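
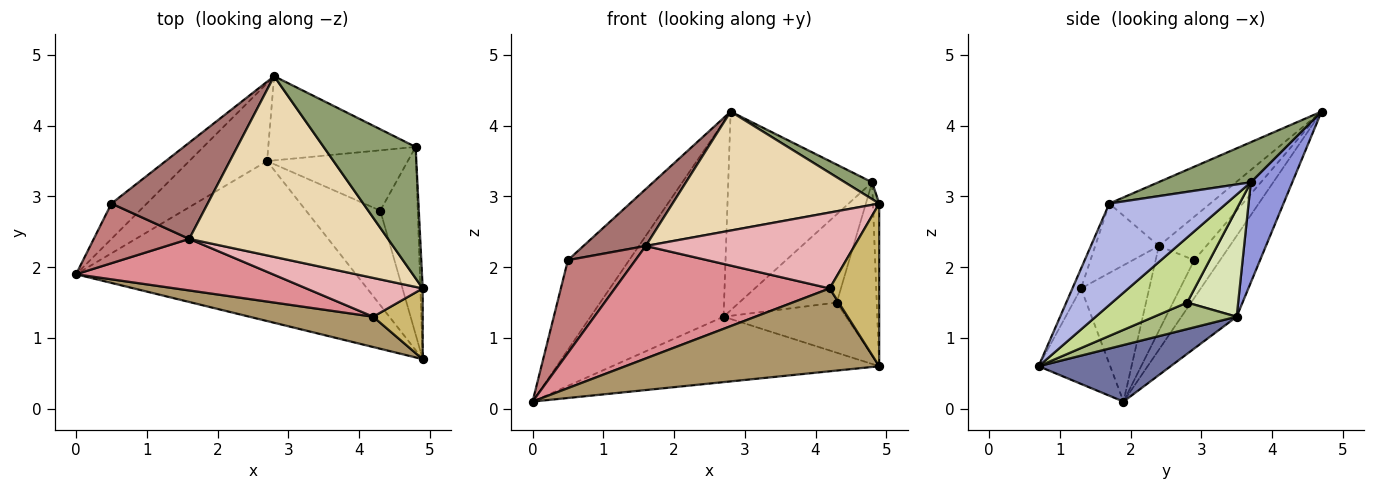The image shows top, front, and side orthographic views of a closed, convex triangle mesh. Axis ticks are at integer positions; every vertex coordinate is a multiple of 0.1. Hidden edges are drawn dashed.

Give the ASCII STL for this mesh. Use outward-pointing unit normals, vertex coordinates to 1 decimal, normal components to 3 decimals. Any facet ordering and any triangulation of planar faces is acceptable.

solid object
 facet normal 0.184 0.372 -0.910
  outer loop
   vertex 2.7 3.5 1.3
   vertex 4.9 0.7 0.6
   vertex 0.0 1.9 0.1
  endloop
 endfacet
 facet normal -0.360 0.867 -0.346
  outer loop
   vertex 2.7 3.5 1.3
   vertex 0.0 1.9 0.1
   vertex 2.8 4.7 4.2
  endloop
 endfacet
 facet normal 0.256 0.890 -0.377
  outer loop
   vertex 4.8 3.7 3.2
   vertex 2.7 3.5 1.3
   vertex 2.8 4.7 4.2
  endloop
 endfacet
 facet normal 0.998 0.053 -0.023
  outer loop
   vertex 4.9 1.7 2.9
   vertex 4.9 0.7 0.6
   vertex 4.8 3.7 3.2
  endloop
 endfacet
 facet normal 0.397 -0.117 0.910
  outer loop
   vertex 4.9 1.7 2.9
   vertex 4.8 3.7 3.2
   vertex 2.8 4.7 4.2
  endloop
 endfacet
 facet normal 0.301 0.447 -0.842
  outer loop
   vertex 4.3 2.8 1.5
   vertex 4.9 0.7 0.6
   vertex 2.7 3.5 1.3
  endloop
 endfacet
 facet normal 0.787 0.419 -0.453
  outer loop
   vertex 4.3 2.8 1.5
   vertex 4.8 3.7 3.2
   vertex 4.9 0.7 0.6
  endloop
 endfacet
 facet normal 0.396 0.758 -0.518
  outer loop
   vertex 4.3 2.8 1.5
   vertex 2.7 3.5 1.3
   vertex 4.8 3.7 3.2
  endloop
 endfacet
 facet normal -0.256 -0.908 0.332
  outer loop
   vertex 4.2 1.3 1.7
   vertex 0.0 1.9 0.1
   vertex 4.9 0.7 0.6
  endloop
 endfacet
 facet normal -0.157 -0.906 0.394
  outer loop
   vertex 4.2 1.3 1.7
   vertex 4.9 0.7 0.6
   vertex 4.9 1.7 2.9
  endloop
 endfacet
 facet normal -0.366 0.866 -0.341
  outer loop
   vertex 0.5 2.9 2.1
   vertex 2.8 4.7 4.2
   vertex 0.0 1.9 0.1
  endloop
 endfacet
 facet normal -0.259 -0.531 0.807
  outer loop
   vertex 1.6 2.4 2.3
   vertex 4.9 1.7 2.9
   vertex 2.8 4.7 4.2
  endloop
 endfacet
 facet normal -0.362 -0.474 0.803
  outer loop
   vertex 1.6 2.4 2.3
   vertex 2.8 4.7 4.2
   vertex 0.5 2.9 2.1
  endloop
 endfacet
 facet normal -0.433 -0.758 0.487
  outer loop
   vertex 1.6 2.4 2.3
   vertex 0.5 2.9 2.1
   vertex 0.0 1.9 0.1
  endloop
 endfacet
 facet normal -0.277 -0.874 0.400
  outer loop
   vertex 1.6 2.4 2.3
   vertex 0.0 1.9 0.1
   vertex 4.2 1.3 1.7
  endloop
 endfacet
 facet normal -0.262 -0.859 0.439
  outer loop
   vertex 1.6 2.4 2.3
   vertex 4.2 1.3 1.7
   vertex 4.9 1.7 2.9
  endloop
 endfacet
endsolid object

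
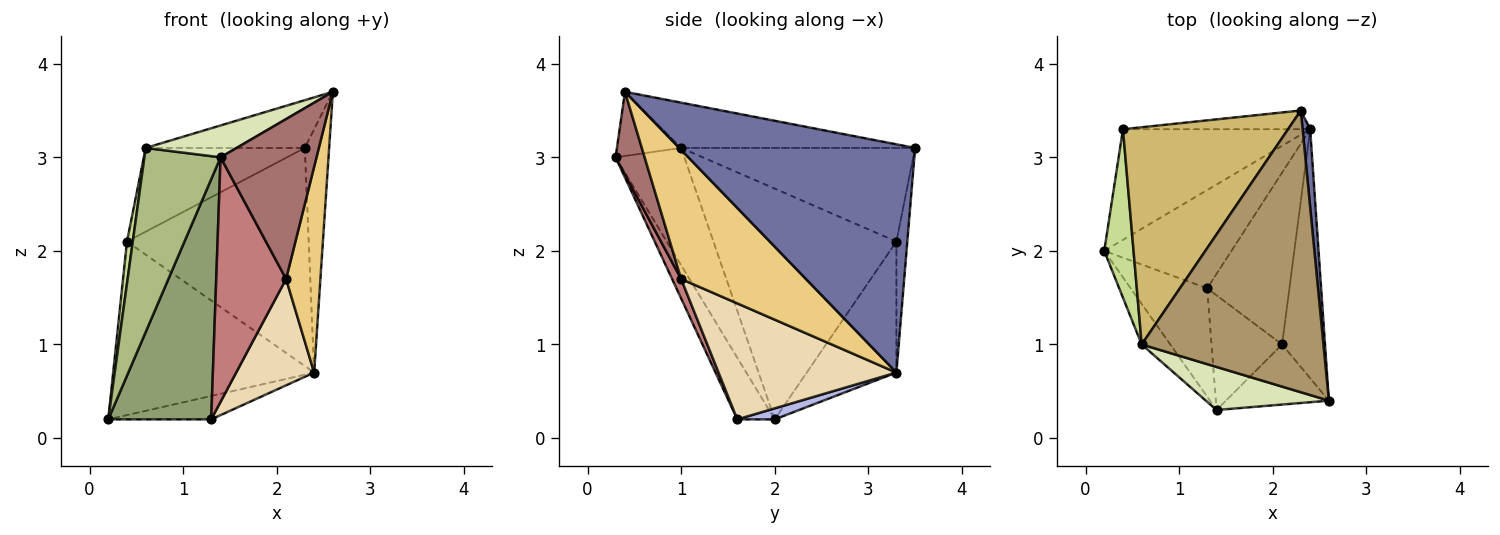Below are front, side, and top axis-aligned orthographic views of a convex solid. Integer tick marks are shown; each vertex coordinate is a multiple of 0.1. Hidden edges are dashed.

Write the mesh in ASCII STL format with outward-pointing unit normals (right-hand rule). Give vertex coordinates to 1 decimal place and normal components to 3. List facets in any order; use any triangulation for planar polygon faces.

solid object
 facet normal 0.994 0.103 0.033
  outer loop
   vertex 2.4 3.3 0.7
   vertex 2.3 3.5 3.1
   vertex 2.6 0.4 3.7
  endloop
 endfacet
 facet normal -0.352 0.789 -0.503
  outer loop
   vertex 0.4 3.3 2.1
   vertex 2.4 3.3 0.7
   vertex 0.2 2.0 0.2
  endloop
 endfacet
 facet normal -0.060 0.995 -0.085
  outer loop
   vertex 0.4 3.3 2.1
   vertex 2.3 3.5 3.1
   vertex 2.4 3.3 0.7
  endloop
 endfacet
 facet normal 0.084 0.231 -0.969
  outer loop
   vertex 1.3 1.6 0.2
   vertex 0.2 2.0 0.2
   vertex 2.4 3.3 0.7
  endloop
 endfacet
 facet normal -0.315 -0.865 -0.390
  outer loop
   vertex 1.3 1.6 0.2
   vertex 1.4 0.3 3.0
   vertex 0.2 2.0 0.2
  endloop
 endfacet
 facet normal -0.661 -0.733 -0.161
  outer loop
   vertex 0.6 1.0 3.1
   vertex 0.2 2.0 0.2
   vertex 1.4 0.3 3.0
  endloop
 endfacet
 facet normal -0.992 -0.031 0.126
  outer loop
   vertex 0.6 1.0 3.1
   vertex 0.4 3.3 2.1
   vertex 0.2 2.0 0.2
  endloop
 endfacet
 facet normal -0.387 -0.548 0.742
  outer loop
   vertex 0.6 1.0 3.1
   vertex 1.4 0.3 3.0
   vertex 2.6 0.4 3.7
  endloop
 endfacet
 facet normal -0.239 0.162 0.957
  outer loop
   vertex 0.6 1.0 3.1
   vertex 2.6 0.4 3.7
   vertex 2.3 3.5 3.1
  endloop
 endfacet
 facet normal -0.468 0.318 0.825
  outer loop
   vertex 0.6 1.0 3.1
   vertex 2.3 3.5 3.1
   vertex 0.4 3.3 2.1
  endloop
 endfacet
 facet normal 0.918 -0.252 -0.305
  outer loop
   vertex 2.1 1.0 1.7
   vertex 2.4 3.3 0.7
   vertex 2.6 0.4 3.7
  endloop
 endfacet
 facet normal 0.768 -0.337 -0.544
  outer loop
   vertex 2.1 1.0 1.7
   vertex 1.3 1.6 0.2
   vertex 2.4 3.3 0.7
  endloop
 endfacet
 facet normal 0.272 -0.901 -0.338
  outer loop
   vertex 2.1 1.0 1.7
   vertex 2.6 0.4 3.7
   vertex 1.4 0.3 3.0
  endloop
 endfacet
 facet normal 0.116 -0.899 -0.422
  outer loop
   vertex 2.1 1.0 1.7
   vertex 1.4 0.3 3.0
   vertex 1.3 1.6 0.2
  endloop
 endfacet
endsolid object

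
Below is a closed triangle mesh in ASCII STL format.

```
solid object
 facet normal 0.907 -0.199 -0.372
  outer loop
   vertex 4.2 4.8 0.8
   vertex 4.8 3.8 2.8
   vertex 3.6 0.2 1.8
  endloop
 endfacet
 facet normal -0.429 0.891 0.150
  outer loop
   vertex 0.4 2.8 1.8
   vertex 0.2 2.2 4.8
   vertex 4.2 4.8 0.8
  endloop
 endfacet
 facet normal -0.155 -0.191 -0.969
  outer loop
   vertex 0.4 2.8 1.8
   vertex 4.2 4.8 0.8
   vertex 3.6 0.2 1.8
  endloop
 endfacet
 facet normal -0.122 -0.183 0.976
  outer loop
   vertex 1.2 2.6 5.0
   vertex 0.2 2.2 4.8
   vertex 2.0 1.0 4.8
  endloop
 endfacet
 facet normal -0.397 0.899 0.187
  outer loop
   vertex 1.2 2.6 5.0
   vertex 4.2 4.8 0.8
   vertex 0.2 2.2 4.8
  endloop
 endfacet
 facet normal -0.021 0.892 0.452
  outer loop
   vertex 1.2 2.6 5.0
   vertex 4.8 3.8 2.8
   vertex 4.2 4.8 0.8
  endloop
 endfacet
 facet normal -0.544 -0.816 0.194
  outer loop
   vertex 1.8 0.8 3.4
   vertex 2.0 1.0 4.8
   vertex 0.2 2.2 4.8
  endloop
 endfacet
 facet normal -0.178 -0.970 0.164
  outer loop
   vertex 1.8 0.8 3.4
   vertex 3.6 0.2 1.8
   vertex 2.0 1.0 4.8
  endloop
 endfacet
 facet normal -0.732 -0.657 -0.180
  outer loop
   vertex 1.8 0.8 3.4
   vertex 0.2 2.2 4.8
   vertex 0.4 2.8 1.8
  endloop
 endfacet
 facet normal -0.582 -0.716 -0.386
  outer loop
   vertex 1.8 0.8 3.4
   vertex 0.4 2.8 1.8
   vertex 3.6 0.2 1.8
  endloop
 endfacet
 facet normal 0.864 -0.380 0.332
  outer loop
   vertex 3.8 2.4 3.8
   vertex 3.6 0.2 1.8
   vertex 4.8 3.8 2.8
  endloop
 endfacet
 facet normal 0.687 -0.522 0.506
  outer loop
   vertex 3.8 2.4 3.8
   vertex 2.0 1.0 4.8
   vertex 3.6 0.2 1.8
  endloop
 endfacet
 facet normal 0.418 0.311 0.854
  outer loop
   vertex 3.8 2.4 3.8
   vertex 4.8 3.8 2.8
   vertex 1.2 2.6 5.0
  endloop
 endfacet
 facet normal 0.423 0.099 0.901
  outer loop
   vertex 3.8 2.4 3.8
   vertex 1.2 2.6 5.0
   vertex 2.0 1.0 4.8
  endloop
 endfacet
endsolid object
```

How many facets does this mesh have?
14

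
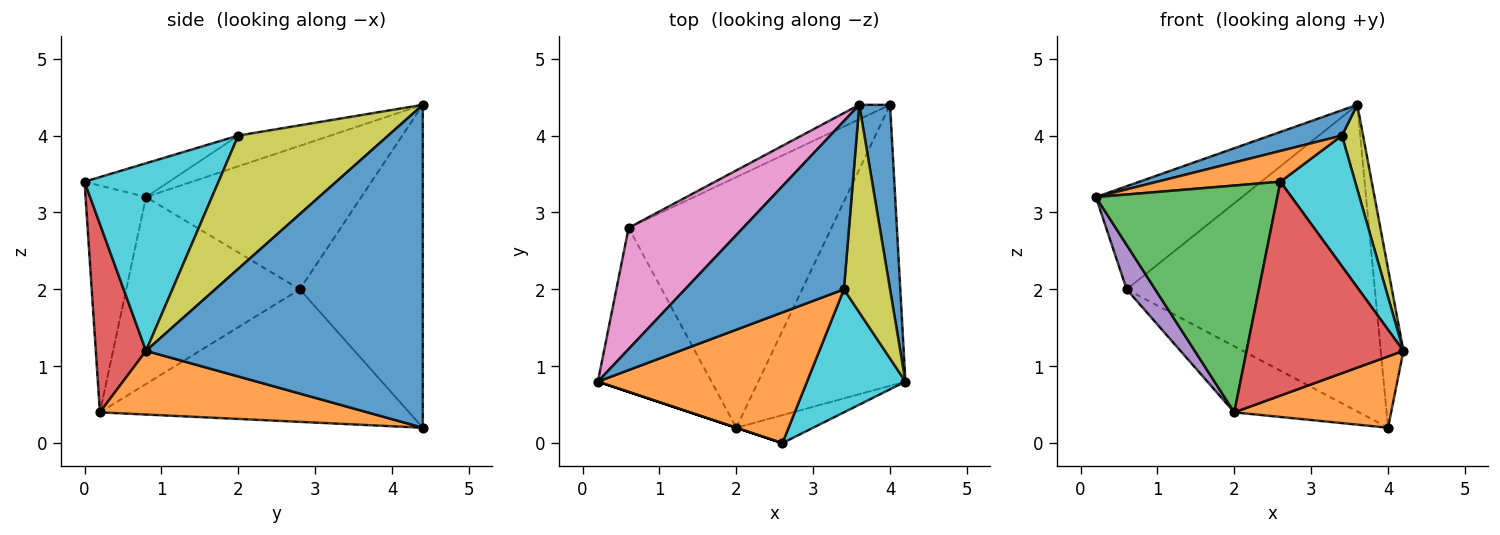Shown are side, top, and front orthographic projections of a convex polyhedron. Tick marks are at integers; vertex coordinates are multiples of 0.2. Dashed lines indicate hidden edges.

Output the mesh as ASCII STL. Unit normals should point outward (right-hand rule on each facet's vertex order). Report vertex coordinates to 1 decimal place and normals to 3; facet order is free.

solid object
 facet normal 0.992 0.081 0.094
  outer loop
   vertex 3.6 4.4 4.4
   vertex 4.2 0.8 1.2
   vertex 4.0 4.4 0.2
  endloop
 endfacet
 facet normal 0.387 -0.227 -0.894
  outer loop
   vertex 2.0 0.2 0.4
   vertex 4.0 4.4 0.2
   vertex 4.2 0.8 1.2
  endloop
 endfacet
 facet normal -0.316 -0.949 0.000
  outer loop
   vertex 2.6 0.0 3.4
   vertex 0.2 0.8 3.2
   vertex 2.0 0.2 0.4
  endloop
 endfacet
 facet normal 0.303 -0.945 -0.124
  outer loop
   vertex 2.6 0.0 3.4
   vertex 2.0 0.2 0.4
   vertex 4.2 0.8 1.2
  endloop
 endfacet
 facet normal -0.846 -0.139 -0.514
  outer loop
   vertex 0.6 2.8 2.0
   vertex 2.0 0.2 0.4
   vertex 0.2 0.8 3.2
  endloop
 endfacet
 facet normal -0.534 0.215 -0.817
  outer loop
   vertex 0.6 2.8 2.0
   vertex 4.0 4.4 0.2
   vertex 2.0 0.2 0.4
  endloop
 endfacet
 facet normal -0.691 0.469 0.551
  outer loop
   vertex 0.6 2.8 2.0
   vertex 0.2 0.8 3.2
   vertex 3.6 4.4 4.4
  endloop
 endfacet
 facet normal -0.444 0.895 -0.042
  outer loop
   vertex 0.6 2.8 2.0
   vertex 3.6 4.4 4.4
   vertex 4.0 4.4 0.2
  endloop
 endfacet
 facet normal 0.937 -0.132 0.324
  outer loop
   vertex 3.4 2.0 4.0
   vertex 4.2 0.8 1.2
   vertex 3.6 4.4 4.4
  endloop
 endfacet
 facet normal 0.794 -0.443 0.417
  outer loop
   vertex 3.4 2.0 4.0
   vertex 2.6 0.0 3.4
   vertex 4.2 0.8 1.2
  endloop
 endfacet
 facet normal -0.188 -0.146 0.971
  outer loop
   vertex 3.4 2.0 4.0
   vertex 3.6 4.4 4.4
   vertex 0.2 0.8 3.2
  endloop
 endfacet
 facet normal -0.156 -0.226 0.962
  outer loop
   vertex 3.4 2.0 4.0
   vertex 0.2 0.8 3.2
   vertex 2.6 0.0 3.4
  endloop
 endfacet
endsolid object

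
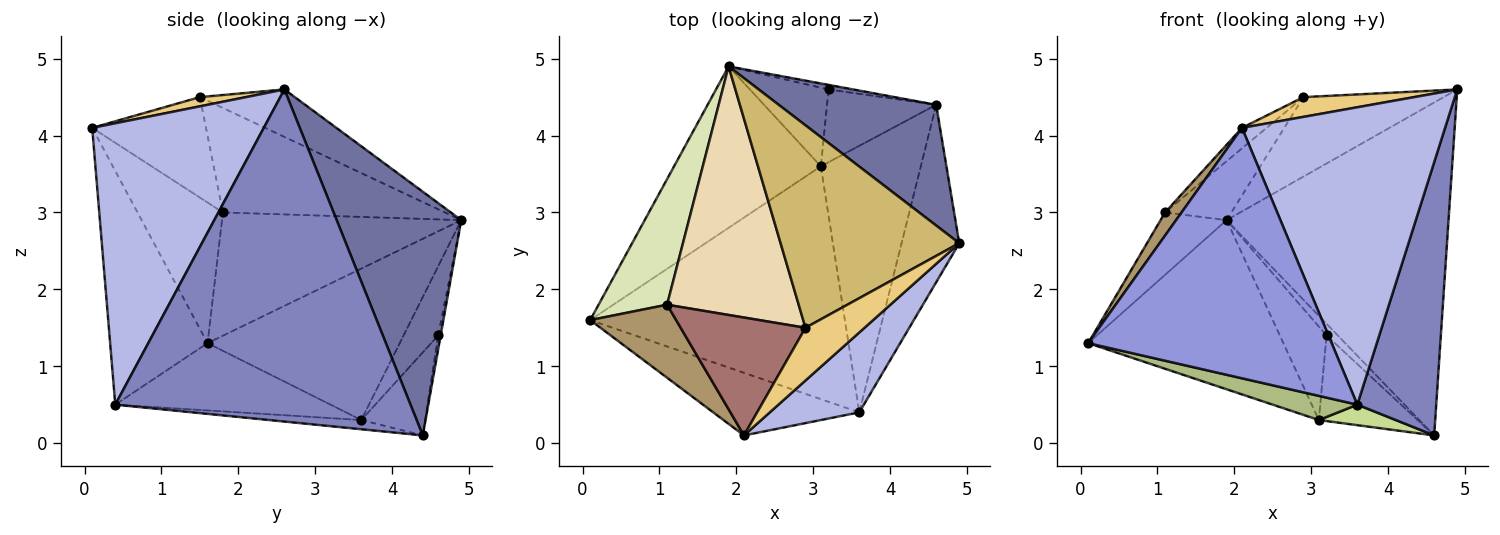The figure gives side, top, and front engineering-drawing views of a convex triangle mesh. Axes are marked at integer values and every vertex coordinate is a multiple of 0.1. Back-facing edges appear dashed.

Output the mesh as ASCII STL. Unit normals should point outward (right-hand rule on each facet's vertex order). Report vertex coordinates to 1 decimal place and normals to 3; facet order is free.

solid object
 facet normal 0.467 0.831 0.301
  outer loop
   vertex 4.6 4.4 0.1
   vertex 1.9 4.9 2.9
   vertex 4.9 2.6 4.6
  endloop
 endfacet
 facet normal 0.953 -0.255 -0.165
  outer loop
   vertex 3.6 0.4 0.5
   vertex 4.6 4.4 0.1
   vertex 4.9 2.6 4.6
  endloop
 endfacet
 facet normal -0.362 -0.904 -0.226
  outer loop
   vertex 2.1 0.1 4.1
   vertex 0.1 1.6 1.3
   vertex 3.6 0.4 0.5
  endloop
 endfacet
 facet normal 0.632 -0.748 0.201
  outer loop
   vertex 2.1 0.1 4.1
   vertex 3.6 0.4 0.5
   vertex 4.9 2.6 4.6
  endloop
 endfacet
 facet normal -0.580 0.589 -0.562
  outer loop
   vertex 3.1 3.6 0.3
   vertex 0.1 1.6 1.3
   vertex 1.9 4.9 2.9
  endloop
 endfacet
 facet normal -0.254 -0.100 -0.962
  outer loop
   vertex 3.1 3.6 0.3
   vertex 3.6 0.4 0.5
   vertex 0.1 1.6 1.3
  endloop
 endfacet
 facet normal -0.092 -0.076 -0.993
  outer loop
   vertex 3.1 3.6 0.3
   vertex 4.6 4.4 0.1
   vertex 3.6 0.4 0.5
  endloop
 endfacet
 facet normal -0.850 0.235 0.472
  outer loop
   vertex 1.1 1.8 3.0
   vertex 1.9 4.9 2.9
   vertex 0.1 1.6 1.3
  endloop
 endfacet
 facet normal -0.842 -0.162 0.514
  outer loop
   vertex 1.1 1.8 3.0
   vertex 0.1 1.6 1.3
   vertex 2.1 0.1 4.1
  endloop
 endfacet
 facet normal -0.240 0.355 0.904
  outer loop
   vertex 2.9 1.5 4.5
   vertex 4.9 2.6 4.6
   vertex 1.9 4.9 2.9
  endloop
 endfacet
 facet normal 0.145 -0.347 0.926
  outer loop
   vertex 2.9 1.5 4.5
   vertex 2.1 0.1 4.1
   vertex 4.9 2.6 4.6
  endloop
 endfacet
 facet normal -0.611 0.183 0.770
  outer loop
   vertex 2.9 1.5 4.5
   vertex 1.9 4.9 2.9
   vertex 1.1 1.8 3.0
  endloop
 endfacet
 facet normal -0.621 0.134 0.772
  outer loop
   vertex 2.9 1.5 4.5
   vertex 1.1 1.8 3.0
   vertex 2.1 0.1 4.1
  endloop
 endfacet
 facet normal -0.200 0.913 -0.356
  outer loop
   vertex 3.2 4.6 1.4
   vertex 1.9 4.9 2.9
   vertex 4.6 4.4 0.1
  endloop
 endfacet
 facet normal -0.493 0.666 -0.560
  outer loop
   vertex 3.2 4.6 1.4
   vertex 3.1 3.6 0.3
   vertex 1.9 4.9 2.9
  endloop
 endfacet
 facet normal -0.442 0.683 -0.581
  outer loop
   vertex 3.2 4.6 1.4
   vertex 4.6 4.4 0.1
   vertex 3.1 3.6 0.3
  endloop
 endfacet
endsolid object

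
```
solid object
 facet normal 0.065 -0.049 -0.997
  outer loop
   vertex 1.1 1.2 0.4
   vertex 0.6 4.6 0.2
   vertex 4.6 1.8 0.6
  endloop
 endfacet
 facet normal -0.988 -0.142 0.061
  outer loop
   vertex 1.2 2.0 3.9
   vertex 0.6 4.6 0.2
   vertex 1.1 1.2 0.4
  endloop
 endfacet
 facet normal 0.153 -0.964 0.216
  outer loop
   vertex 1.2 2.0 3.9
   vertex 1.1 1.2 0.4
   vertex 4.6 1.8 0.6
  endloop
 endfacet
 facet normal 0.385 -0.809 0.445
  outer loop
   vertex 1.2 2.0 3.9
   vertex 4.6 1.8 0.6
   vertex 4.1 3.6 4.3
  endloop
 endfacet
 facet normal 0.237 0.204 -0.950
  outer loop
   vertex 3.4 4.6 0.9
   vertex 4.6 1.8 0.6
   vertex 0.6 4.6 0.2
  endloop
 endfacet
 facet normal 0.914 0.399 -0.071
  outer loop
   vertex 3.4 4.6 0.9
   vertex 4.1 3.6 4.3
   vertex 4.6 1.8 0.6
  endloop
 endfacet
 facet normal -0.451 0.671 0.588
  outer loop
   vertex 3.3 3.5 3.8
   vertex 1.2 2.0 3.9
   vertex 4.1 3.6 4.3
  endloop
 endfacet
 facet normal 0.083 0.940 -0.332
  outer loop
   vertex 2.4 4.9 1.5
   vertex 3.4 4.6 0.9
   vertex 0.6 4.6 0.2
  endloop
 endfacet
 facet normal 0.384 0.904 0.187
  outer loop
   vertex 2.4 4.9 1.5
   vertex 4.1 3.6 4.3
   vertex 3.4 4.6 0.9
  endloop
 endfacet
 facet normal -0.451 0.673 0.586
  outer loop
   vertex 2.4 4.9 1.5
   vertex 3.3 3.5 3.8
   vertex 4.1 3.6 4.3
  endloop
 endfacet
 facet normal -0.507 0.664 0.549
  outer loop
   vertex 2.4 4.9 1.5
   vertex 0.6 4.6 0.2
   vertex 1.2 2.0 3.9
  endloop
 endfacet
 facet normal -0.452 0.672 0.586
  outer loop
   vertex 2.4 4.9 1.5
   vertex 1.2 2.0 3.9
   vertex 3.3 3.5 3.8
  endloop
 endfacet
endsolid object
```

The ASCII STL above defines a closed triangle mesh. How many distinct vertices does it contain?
8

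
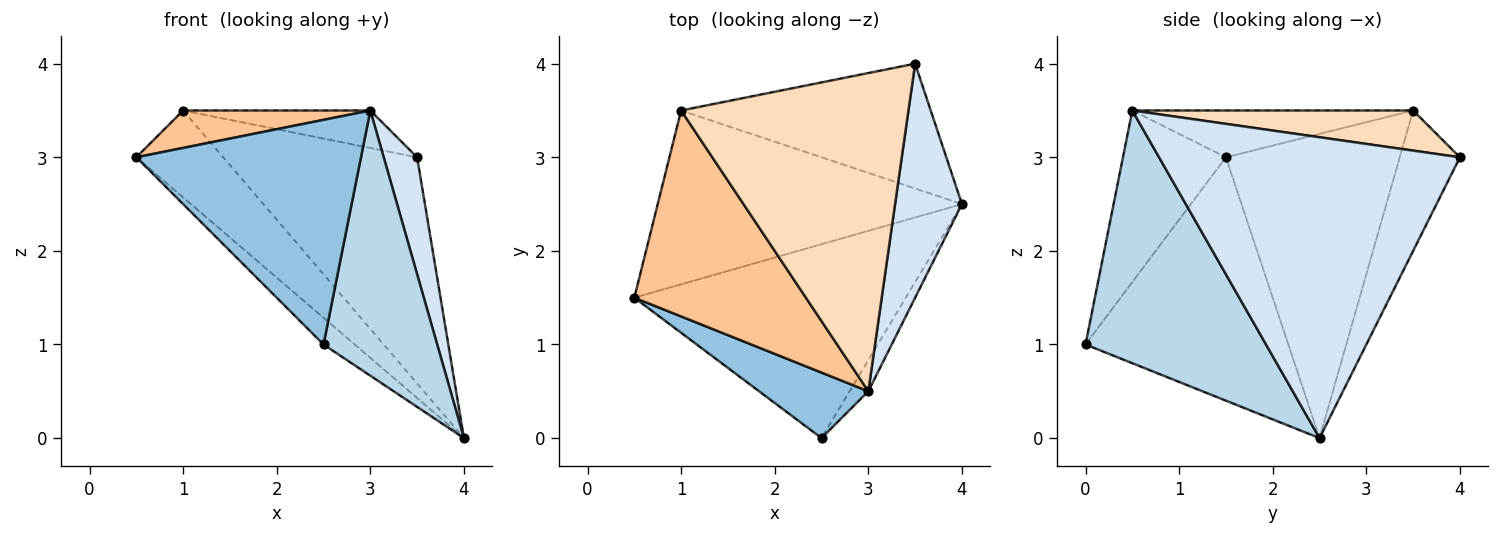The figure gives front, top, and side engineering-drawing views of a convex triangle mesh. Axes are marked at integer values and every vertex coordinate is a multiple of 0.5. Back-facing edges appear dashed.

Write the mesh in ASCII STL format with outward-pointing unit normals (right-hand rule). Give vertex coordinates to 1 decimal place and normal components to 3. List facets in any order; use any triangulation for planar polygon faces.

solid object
 facet normal -0.664 0.102 -0.741
  outer loop
   vertex 2.5 0.0 1.0
   vertex 0.5 1.5 3.0
   vertex 4.0 2.5 0.0
  endloop
 endfacet
 facet normal -0.403 -0.879 0.256
  outer loop
   vertex 3.0 0.5 3.5
   vertex 0.5 1.5 3.0
   vertex 2.5 0.0 1.0
  endloop
 endfacet
 facet normal 0.845 -0.532 -0.063
  outer loop
   vertex 3.0 0.5 3.5
   vertex 2.5 0.0 1.0
   vertex 4.0 2.5 0.0
  endloop
 endfacet
 facet normal 0.970 -0.108 0.216
  outer loop
   vertex 3.0 0.5 3.5
   vertex 4.0 2.5 0.0
   vertex 3.5 4.0 3.0
  endloop
 endfacet
 facet normal -0.667 0.333 -0.667
  outer loop
   vertex 1.0 3.5 3.5
   vertex 4.0 2.5 0.0
   vertex 0.5 1.5 3.0
  endloop
 endfacet
 facet normal -0.262 0.845 -0.466
  outer loop
   vertex 1.0 3.5 3.5
   vertex 3.5 4.0 3.0
   vertex 4.0 2.5 0.0
  endloop
 endfacet
 facet normal -0.259 -0.173 0.950
  outer loop
   vertex 1.0 3.5 3.5
   vertex 0.5 1.5 3.0
   vertex 3.0 0.5 3.5
  endloop
 endfacet
 facet normal 0.173 0.115 0.978
  outer loop
   vertex 1.0 3.5 3.5
   vertex 3.0 0.5 3.5
   vertex 3.5 4.0 3.0
  endloop
 endfacet
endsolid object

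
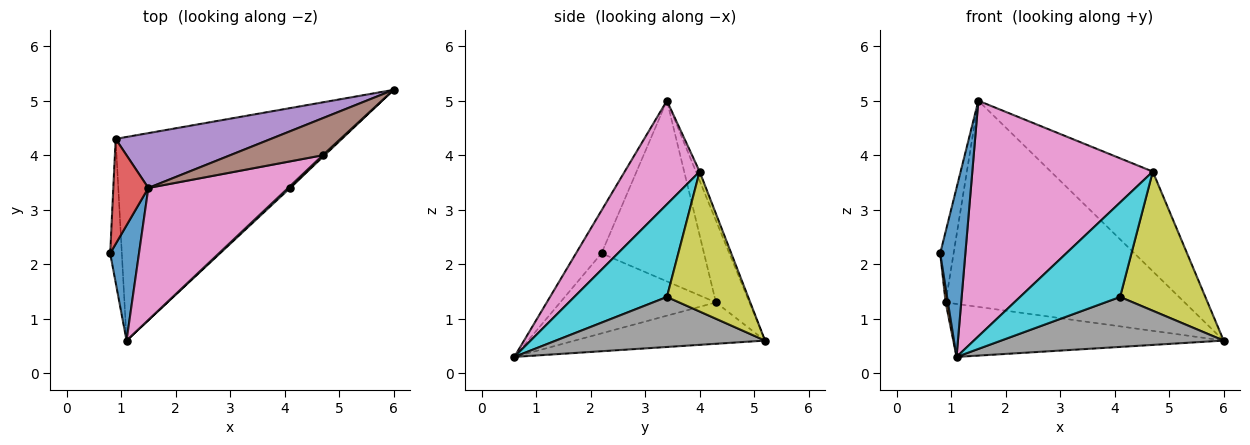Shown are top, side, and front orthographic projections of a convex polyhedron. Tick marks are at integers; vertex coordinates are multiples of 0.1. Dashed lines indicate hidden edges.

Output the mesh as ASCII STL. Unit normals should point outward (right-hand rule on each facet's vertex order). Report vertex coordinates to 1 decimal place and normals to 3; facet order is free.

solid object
 facet normal -0.642 -0.633 0.432
  outer loop
   vertex 1.5 3.4 5.0
   vertex 0.8 2.2 2.2
   vertex 1.1 0.6 0.3
  endloop
 endfacet
 facet normal -0.989 -0.015 -0.144
  outer loop
   vertex 0.9 4.3 1.3
   vertex 1.1 0.6 0.3
   vertex 0.8 2.2 2.2
  endloop
 endfacet
 facet normal -0.175 0.248 -0.953
  outer loop
   vertex 0.9 4.3 1.3
   vertex 6.0 5.2 0.6
   vertex 1.1 0.6 0.3
  endloop
 endfacet
 facet normal -0.974 0.127 0.189
  outer loop
   vertex 0.9 4.3 1.3
   vertex 0.8 2.2 2.2
   vertex 1.5 3.4 5.0
  endloop
 endfacet
 facet normal -0.134 0.958 0.255
  outer loop
   vertex 0.9 4.3 1.3
   vertex 1.5 3.4 5.0
   vertex 6.0 5.2 0.6
  endloop
 endfacet
 facet normal -0.034 0.937 0.348
  outer loop
   vertex 4.7 4.0 3.7
   vertex 6.0 5.2 0.6
   vertex 1.5 3.4 5.0
  endloop
 endfacet
 facet normal 0.341 -0.820 0.460
  outer loop
   vertex 4.7 4.0 3.7
   vertex 1.5 3.4 5.0
   vertex 1.1 0.6 0.3
  endloop
 endfacet
 facet normal 0.685 -0.729 -0.013
  outer loop
   vertex 4.1 3.4 1.4
   vertex 1.1 0.6 0.3
   vertex 6.0 5.2 0.6
  endloop
 endfacet
 facet normal 0.690 -0.724 0.009
  outer loop
   vertex 4.1 3.4 1.4
   vertex 6.0 5.2 0.6
   vertex 4.7 4.0 3.7
  endloop
 endfacet
 facet normal 0.679 -0.734 0.014
  outer loop
   vertex 4.1 3.4 1.4
   vertex 4.7 4.0 3.7
   vertex 1.1 0.6 0.3
  endloop
 endfacet
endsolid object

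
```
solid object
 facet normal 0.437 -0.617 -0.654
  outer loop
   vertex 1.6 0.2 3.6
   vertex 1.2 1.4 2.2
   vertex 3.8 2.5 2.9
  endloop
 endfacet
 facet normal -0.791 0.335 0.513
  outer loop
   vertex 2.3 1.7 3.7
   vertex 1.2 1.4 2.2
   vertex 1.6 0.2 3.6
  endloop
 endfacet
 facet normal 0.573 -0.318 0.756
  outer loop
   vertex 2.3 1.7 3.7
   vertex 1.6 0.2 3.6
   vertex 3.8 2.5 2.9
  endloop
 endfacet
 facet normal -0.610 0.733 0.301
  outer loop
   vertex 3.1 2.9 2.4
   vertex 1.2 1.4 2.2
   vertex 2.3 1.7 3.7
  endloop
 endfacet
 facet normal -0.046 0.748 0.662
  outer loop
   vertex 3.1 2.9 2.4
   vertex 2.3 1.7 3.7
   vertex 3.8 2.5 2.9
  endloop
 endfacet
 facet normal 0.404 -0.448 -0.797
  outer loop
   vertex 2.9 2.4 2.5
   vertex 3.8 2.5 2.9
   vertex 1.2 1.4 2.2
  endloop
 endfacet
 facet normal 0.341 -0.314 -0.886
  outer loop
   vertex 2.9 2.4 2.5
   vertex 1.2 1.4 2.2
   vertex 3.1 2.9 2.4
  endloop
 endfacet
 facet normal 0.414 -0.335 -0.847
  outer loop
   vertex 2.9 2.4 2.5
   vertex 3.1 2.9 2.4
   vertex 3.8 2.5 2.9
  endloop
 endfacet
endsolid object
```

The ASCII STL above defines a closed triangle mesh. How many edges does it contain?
12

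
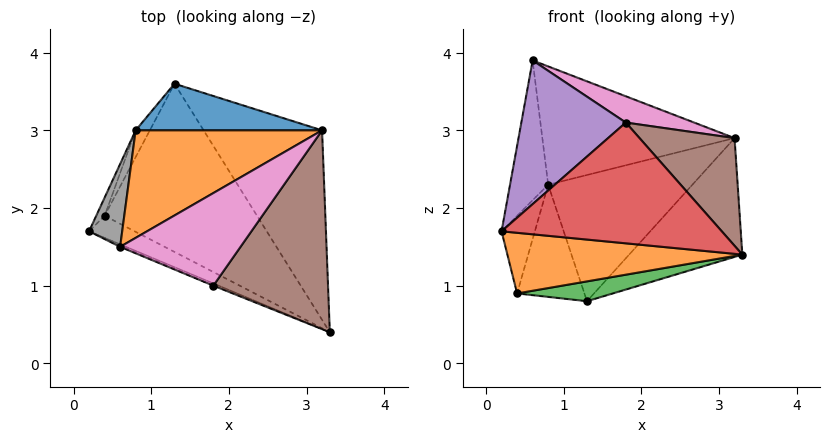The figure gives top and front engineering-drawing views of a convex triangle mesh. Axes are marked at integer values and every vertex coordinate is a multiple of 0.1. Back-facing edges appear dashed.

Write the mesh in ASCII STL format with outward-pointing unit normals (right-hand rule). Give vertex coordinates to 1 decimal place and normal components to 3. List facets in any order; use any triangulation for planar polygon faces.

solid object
 facet normal 0.741 0.357 -0.569
  outer loop
   vertex 3.2 3.0 2.9
   vertex 3.3 0.4 1.4
   vertex 1.3 3.6 0.8
  endloop
 endfacet
 facet normal -0.393 -0.864 -0.314
  outer loop
   vertex 0.4 1.9 0.9
   vertex 3.3 0.4 1.4
   vertex 0.2 1.7 1.7
  endloop
 endfacet
 facet normal 0.110 -0.116 -0.987
  outer loop
   vertex 0.4 1.9 0.9
   vertex 1.3 3.6 0.8
   vertex 3.3 0.4 1.4
  endloop
 endfacet
 facet normal -0.388 -0.921 -0.017
  outer loop
   vertex 1.8 1.0 3.1
   vertex 0.2 1.7 1.7
   vertex 3.3 0.4 1.4
  endloop
 endfacet
 facet normal -0.392 -0.920 -0.012
  outer loop
   vertex 1.8 1.0 3.1
   vertex 0.6 1.5 3.9
   vertex 0.2 1.7 1.7
  endloop
 endfacet
 facet normal 0.628 -0.371 0.685
  outer loop
   vertex 1.8 1.0 3.1
   vertex 3.3 0.4 1.4
   vertex 3.2 3.0 2.9
  endloop
 endfacet
 facet normal 0.467 -0.242 0.851
  outer loop
   vertex 1.8 1.0 3.1
   vertex 3.2 3.0 2.9
   vertex 0.6 1.5 3.9
  endloop
 endfacet
 facet normal -0.922 0.334 0.198
  outer loop
   vertex 0.8 3.0 2.3
   vertex 0.2 1.7 1.7
   vertex 0.6 1.5 3.9
  endloop
 endfacet
 facet normal -0.883 0.457 -0.107
  outer loop
   vertex 0.8 3.0 2.3
   vertex 0.4 1.9 0.9
   vertex 0.2 1.7 1.7
  endloop
 endfacet
 facet normal -0.881 0.460 -0.110
  outer loop
   vertex 0.8 3.0 2.3
   vertex 1.3 3.6 0.8
   vertex 0.4 1.9 0.9
  endloop
 endfacet
 facet normal -0.086 0.935 0.345
  outer loop
   vertex 0.8 3.0 2.3
   vertex 3.2 3.0 2.9
   vertex 1.3 3.6 0.8
  endloop
 endfacet
 facet normal -0.166 0.730 0.663
  outer loop
   vertex 0.8 3.0 2.3
   vertex 0.6 1.5 3.9
   vertex 3.2 3.0 2.9
  endloop
 endfacet
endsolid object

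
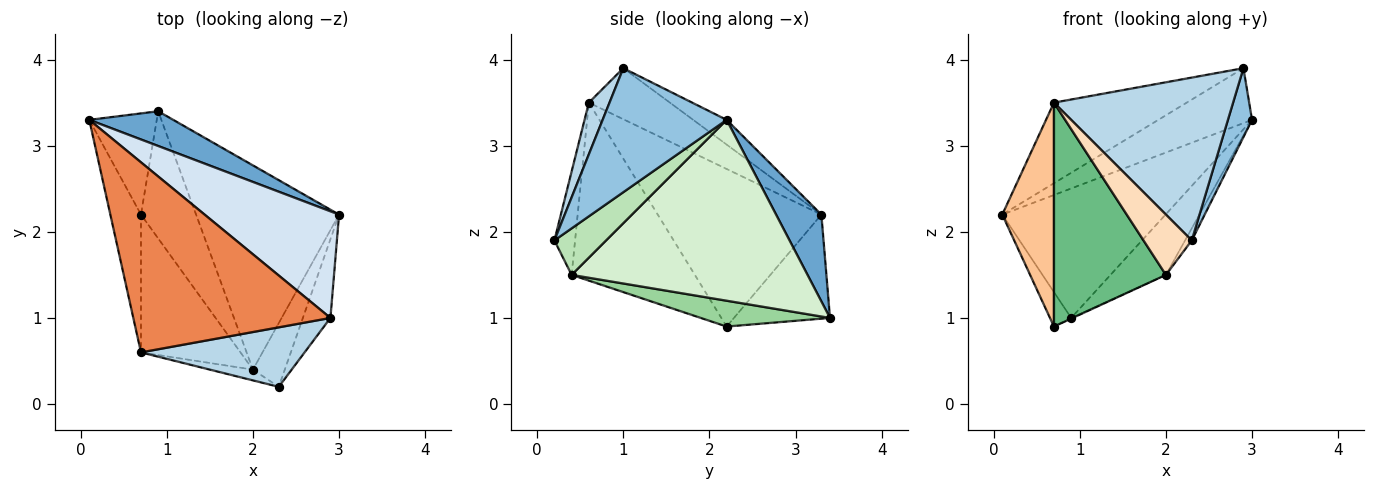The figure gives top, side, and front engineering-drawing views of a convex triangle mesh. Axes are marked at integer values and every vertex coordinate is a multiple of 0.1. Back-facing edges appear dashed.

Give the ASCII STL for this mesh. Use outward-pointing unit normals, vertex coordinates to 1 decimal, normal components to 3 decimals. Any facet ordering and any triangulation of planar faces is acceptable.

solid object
 facet normal 0.259 0.933 0.250
  outer loop
   vertex 0.9 3.4 1.0
   vertex 0.1 3.3 2.2
   vertex 3.0 2.2 3.3
  endloop
 endfacet
 facet normal 0.959 -0.186 -0.213
  outer loop
   vertex 2.9 1.0 3.9
   vertex 2.3 0.2 1.9
   vertex 3.0 2.2 3.3
  endloop
 endfacet
 facet normal 0.108 -0.934 0.341
  outer loop
   vertex 2.9 1.0 3.9
   vertex 0.7 0.6 3.5
   vertex 2.3 0.2 1.9
  endloop
 endfacet
 facet normal -0.161 0.452 0.877
  outer loop
   vertex 2.9 1.0 3.9
   vertex 3.0 2.2 3.3
   vertex 0.1 3.3 2.2
  endloop
 endfacet
 facet normal -0.232 0.380 0.896
  outer loop
   vertex 2.9 1.0 3.9
   vertex 0.1 3.3 2.2
   vertex 0.7 0.6 3.5
  endloop
 endfacet
 facet normal -0.825 0.182 -0.535
  outer loop
   vertex 0.7 2.2 0.9
   vertex 0.1 3.3 2.2
   vertex 0.9 3.4 1.0
  endloop
 endfacet
 facet normal -0.938 -0.296 -0.182
  outer loop
   vertex 0.7 2.2 0.9
   vertex 0.7 0.6 3.5
   vertex 0.1 3.3 2.2
  endloop
 endfacet
 facet normal -0.389 -0.907 -0.162
  outer loop
   vertex 2.0 0.4 1.5
   vertex 2.3 0.2 1.9
   vertex 0.7 0.6 3.5
  endloop
 endfacet
 facet normal -0.684 -0.621 -0.382
  outer loop
   vertex 2.0 0.4 1.5
   vertex 0.7 0.6 3.5
   vertex 0.7 2.2 0.9
  endloop
 endfacet
 facet normal 0.424 0.005 -0.905
  outer loop
   vertex 2.0 0.4 1.5
   vertex 0.7 2.2 0.9
   vertex 0.9 3.4 1.0
  endloop
 endfacet
 facet normal 0.820 0.106 -0.562
  outer loop
   vertex 2.0 0.4 1.5
   vertex 3.0 2.2 3.3
   vertex 2.3 0.2 1.9
  endloop
 endfacet
 facet normal 0.772 0.181 -0.610
  outer loop
   vertex 2.0 0.4 1.5
   vertex 0.9 3.4 1.0
   vertex 3.0 2.2 3.3
  endloop
 endfacet
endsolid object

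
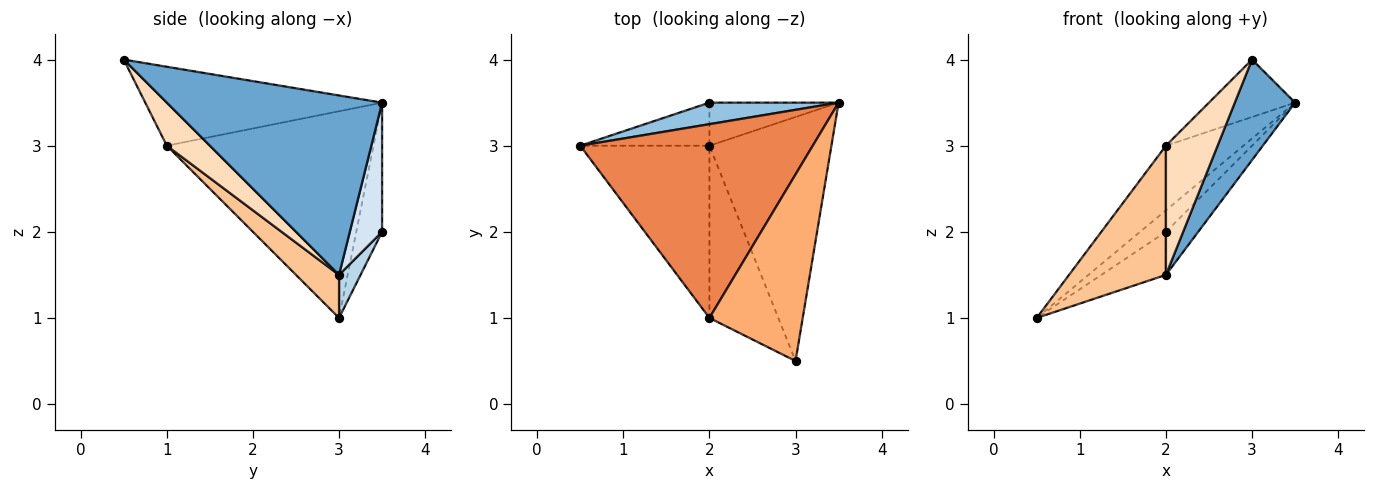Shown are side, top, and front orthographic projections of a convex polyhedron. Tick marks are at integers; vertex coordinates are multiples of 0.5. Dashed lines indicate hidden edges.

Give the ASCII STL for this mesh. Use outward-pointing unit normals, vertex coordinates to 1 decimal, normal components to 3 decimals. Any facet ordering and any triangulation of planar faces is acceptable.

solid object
 facet normal 0.806 -0.226 -0.548
  outer loop
   vertex 2.0 3.0 1.5
   vertex 3.5 3.5 3.5
   vertex 3.0 0.5 4.0
  endloop
 endfacet
 facet normal -0.577 0.577 0.577
  outer loop
   vertex 2.0 3.5 2.0
   vertex 0.5 3.0 1.0
   vertex 3.5 3.5 3.5
  endloop
 endfacet
 facet normal 0.229 0.688 -0.688
  outer loop
   vertex 2.0 3.5 2.0
   vertex 2.0 3.0 1.5
   vertex 0.5 3.0 1.0
  endloop
 endfacet
 facet normal 0.577 0.577 -0.577
  outer loop
   vertex 2.0 3.5 2.0
   vertex 3.5 3.5 3.5
   vertex 2.0 3.0 1.5
  endloop
 endfacet
 facet normal -0.645 0.242 0.725
  outer loop
   vertex 2.0 1.0 3.0
   vertex 3.5 3.5 3.5
   vertex 0.5 3.0 1.0
  endloop
 endfacet
 facet normal -0.629 0.229 0.743
  outer loop
   vertex 2.0 1.0 3.0
   vertex 3.0 0.5 4.0
   vertex 3.5 3.5 3.5
  endloop
 endfacet
 facet normal 0.258 -0.580 -0.773
  outer loop
   vertex 2.0 1.0 3.0
   vertex 0.5 3.0 1.0
   vertex 2.0 3.0 1.5
  endloop
 endfacet
 facet normal 0.447 -0.537 -0.716
  outer loop
   vertex 2.0 1.0 3.0
   vertex 2.0 3.0 1.5
   vertex 3.0 0.5 4.0
  endloop
 endfacet
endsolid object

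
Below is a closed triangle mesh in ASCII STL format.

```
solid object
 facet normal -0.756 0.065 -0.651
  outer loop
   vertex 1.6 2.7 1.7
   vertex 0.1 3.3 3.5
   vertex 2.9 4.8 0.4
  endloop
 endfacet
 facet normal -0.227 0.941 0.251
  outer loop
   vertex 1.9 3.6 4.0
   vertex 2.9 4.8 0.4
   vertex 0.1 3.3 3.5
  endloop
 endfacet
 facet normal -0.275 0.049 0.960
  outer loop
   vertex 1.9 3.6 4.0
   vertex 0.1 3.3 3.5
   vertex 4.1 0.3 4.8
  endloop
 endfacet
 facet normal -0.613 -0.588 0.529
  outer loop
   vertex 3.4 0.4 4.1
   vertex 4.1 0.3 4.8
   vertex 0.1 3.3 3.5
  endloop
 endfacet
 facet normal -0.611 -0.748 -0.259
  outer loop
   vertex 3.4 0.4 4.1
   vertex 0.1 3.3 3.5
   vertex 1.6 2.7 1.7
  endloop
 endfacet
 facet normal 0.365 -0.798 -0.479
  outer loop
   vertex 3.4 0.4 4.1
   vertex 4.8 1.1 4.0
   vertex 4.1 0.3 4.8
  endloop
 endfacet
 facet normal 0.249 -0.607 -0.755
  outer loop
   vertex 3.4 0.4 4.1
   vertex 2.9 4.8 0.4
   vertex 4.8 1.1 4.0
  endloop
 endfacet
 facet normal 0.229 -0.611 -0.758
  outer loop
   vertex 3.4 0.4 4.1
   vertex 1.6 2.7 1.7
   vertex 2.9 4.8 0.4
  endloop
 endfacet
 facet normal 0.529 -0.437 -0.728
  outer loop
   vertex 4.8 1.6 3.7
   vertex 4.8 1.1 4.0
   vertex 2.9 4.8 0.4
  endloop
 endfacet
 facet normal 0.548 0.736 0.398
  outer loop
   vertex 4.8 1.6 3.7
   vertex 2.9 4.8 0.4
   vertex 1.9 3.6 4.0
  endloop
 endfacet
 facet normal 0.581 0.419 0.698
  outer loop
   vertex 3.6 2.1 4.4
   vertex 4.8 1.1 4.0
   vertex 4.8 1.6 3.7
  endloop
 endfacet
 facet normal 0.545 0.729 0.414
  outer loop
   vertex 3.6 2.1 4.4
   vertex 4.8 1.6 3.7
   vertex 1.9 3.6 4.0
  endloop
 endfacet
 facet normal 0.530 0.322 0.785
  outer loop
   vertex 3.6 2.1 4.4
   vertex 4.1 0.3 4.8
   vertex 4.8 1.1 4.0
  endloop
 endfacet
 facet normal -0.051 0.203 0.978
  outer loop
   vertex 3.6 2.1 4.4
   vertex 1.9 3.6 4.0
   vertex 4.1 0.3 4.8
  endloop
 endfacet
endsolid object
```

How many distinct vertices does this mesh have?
9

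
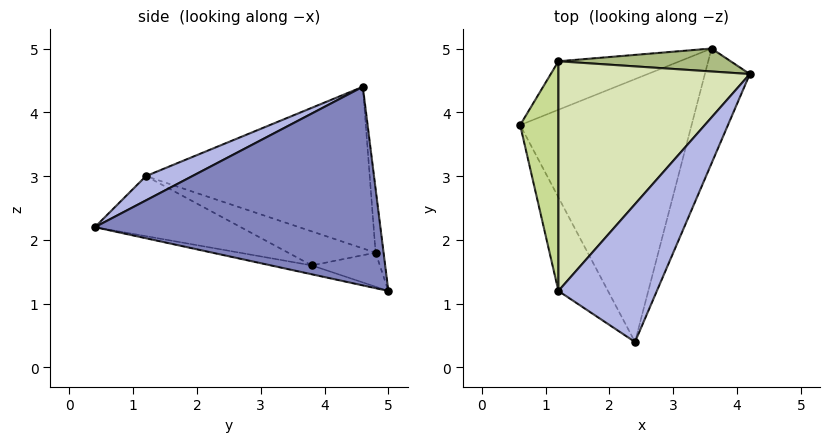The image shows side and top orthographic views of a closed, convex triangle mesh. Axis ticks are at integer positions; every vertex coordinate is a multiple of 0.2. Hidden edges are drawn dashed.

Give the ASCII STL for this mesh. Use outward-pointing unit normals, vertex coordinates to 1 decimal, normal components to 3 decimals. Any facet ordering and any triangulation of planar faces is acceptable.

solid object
 facet normal -0.051 -0.200 -0.979
  outer loop
   vertex 3.6 5.0 1.2
   vertex 2.4 0.4 2.2
   vertex 0.6 3.8 1.6
  endloop
 endfacet
 facet normal 0.934 -0.289 -0.211
  outer loop
   vertex 3.6 5.0 1.2
   vertex 4.2 4.6 4.4
   vertex 2.4 0.4 2.2
  endloop
 endfacet
 facet normal -0.684 -0.462 -0.564
  outer loop
   vertex 1.2 1.2 3.0
   vertex 0.6 3.8 1.6
   vertex 2.4 0.4 2.2
  endloop
 endfacet
 facet normal 0.205 -0.522 0.828
  outer loop
   vertex 1.2 1.2 3.0
   vertex 2.4 0.4 2.2
   vertex 4.2 4.6 4.4
  endloop
 endfacet
 facet normal -0.255 0.334 -0.907
  outer loop
   vertex 1.2 4.8 1.8
   vertex 3.6 5.0 1.2
   vertex 0.6 3.8 1.6
  endloop
 endfacet
 facet normal -0.049 0.990 0.133
  outer loop
   vertex 1.2 4.8 1.8
   vertex 4.2 4.6 4.4
   vertex 3.6 5.0 1.2
  endloop
 endfacet
 facet normal -0.645 0.242 0.725
  outer loop
   vertex 1.2 4.8 1.8
   vertex 0.6 3.8 1.6
   vertex 1.2 1.2 3.0
  endloop
 endfacet
 facet normal -0.625 0.247 0.740
  outer loop
   vertex 1.2 4.8 1.8
   vertex 1.2 1.2 3.0
   vertex 4.2 4.6 4.4
  endloop
 endfacet
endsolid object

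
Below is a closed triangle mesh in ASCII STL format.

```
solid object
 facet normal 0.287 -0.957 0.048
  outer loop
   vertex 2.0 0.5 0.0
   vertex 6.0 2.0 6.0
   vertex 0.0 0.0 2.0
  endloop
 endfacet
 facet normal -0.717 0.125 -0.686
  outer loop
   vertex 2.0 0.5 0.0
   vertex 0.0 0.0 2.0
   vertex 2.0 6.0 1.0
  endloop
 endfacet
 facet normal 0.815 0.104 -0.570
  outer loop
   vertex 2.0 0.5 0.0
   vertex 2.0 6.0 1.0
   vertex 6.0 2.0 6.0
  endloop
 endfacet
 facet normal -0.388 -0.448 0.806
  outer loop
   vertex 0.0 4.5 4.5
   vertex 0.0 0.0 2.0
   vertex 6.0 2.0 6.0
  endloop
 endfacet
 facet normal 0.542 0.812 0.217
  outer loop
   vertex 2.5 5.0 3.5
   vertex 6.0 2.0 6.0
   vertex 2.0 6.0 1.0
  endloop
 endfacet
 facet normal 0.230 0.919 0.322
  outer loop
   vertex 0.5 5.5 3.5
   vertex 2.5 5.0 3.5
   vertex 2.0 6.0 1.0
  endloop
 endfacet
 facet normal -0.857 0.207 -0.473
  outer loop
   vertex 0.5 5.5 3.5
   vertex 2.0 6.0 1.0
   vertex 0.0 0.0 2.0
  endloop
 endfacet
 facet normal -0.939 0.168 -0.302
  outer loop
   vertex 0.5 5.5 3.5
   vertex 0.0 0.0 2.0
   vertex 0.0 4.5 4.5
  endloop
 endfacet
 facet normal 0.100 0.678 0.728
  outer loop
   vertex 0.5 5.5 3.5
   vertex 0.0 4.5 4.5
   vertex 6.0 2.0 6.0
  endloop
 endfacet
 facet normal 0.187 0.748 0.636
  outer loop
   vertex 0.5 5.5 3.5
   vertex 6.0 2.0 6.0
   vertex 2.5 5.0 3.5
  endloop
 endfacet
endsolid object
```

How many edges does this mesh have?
15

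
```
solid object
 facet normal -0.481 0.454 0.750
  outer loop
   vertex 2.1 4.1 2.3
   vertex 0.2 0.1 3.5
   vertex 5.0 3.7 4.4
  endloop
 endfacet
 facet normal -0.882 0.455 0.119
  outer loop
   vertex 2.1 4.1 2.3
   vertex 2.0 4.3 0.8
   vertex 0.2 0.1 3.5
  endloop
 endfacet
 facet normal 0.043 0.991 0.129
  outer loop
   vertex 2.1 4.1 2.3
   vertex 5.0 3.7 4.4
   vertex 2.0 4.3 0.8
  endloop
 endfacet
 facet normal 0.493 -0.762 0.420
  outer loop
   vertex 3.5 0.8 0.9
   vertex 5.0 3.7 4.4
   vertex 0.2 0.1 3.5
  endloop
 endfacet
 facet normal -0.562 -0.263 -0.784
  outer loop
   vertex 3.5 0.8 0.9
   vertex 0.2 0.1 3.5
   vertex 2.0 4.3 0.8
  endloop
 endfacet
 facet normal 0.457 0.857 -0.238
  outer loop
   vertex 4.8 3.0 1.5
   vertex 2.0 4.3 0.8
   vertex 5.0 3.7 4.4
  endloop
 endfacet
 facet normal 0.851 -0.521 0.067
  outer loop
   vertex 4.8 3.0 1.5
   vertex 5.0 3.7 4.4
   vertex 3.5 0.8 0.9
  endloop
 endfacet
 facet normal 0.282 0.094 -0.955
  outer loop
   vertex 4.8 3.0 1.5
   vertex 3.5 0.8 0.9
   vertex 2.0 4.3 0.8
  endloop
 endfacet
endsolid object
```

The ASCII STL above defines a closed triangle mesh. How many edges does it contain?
12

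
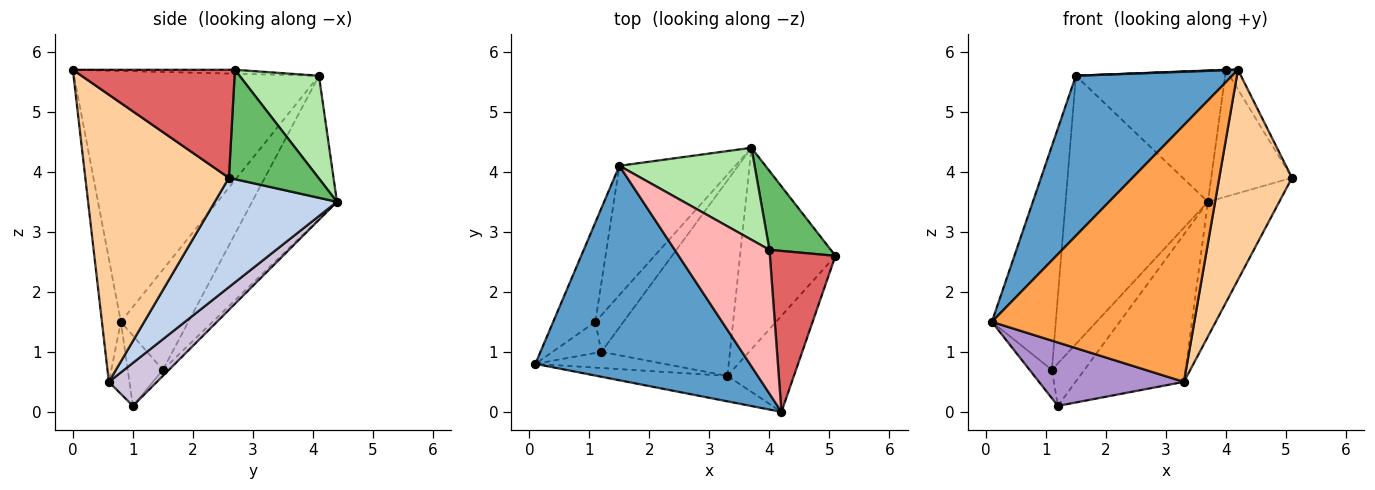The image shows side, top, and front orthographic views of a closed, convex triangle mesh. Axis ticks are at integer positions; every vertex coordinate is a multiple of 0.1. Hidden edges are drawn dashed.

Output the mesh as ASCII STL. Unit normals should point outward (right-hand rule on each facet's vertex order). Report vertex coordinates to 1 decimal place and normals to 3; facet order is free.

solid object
 facet normal -0.684 -0.436 0.585
  outer loop
   vertex 1.5 4.1 5.6
   vertex 0.1 0.8 1.5
   vertex 4.2 0.0 5.7
  endloop
 endfacet
 facet normal 0.690 0.403 -0.602
  outer loop
   vertex 3.3 0.6 0.5
   vertex 3.7 4.4 3.5
   vertex 5.1 2.6 3.9
  endloop
 endfacet
 facet normal -0.093 -0.991 -0.098
  outer loop
   vertex 3.3 0.6 0.5
   vertex 4.2 0.0 5.7
   vertex 0.1 0.8 1.5
  endloop
 endfacet
 facet normal 0.874 -0.442 -0.202
  outer loop
   vertex 3.3 0.6 0.5
   vertex 5.1 2.6 3.9
   vertex 4.2 0.0 5.7
  endloop
 endfacet
 facet normal 0.685 0.618 0.384
  outer loop
   vertex 4.0 2.7 5.7
   vertex 5.1 2.6 3.9
   vertex 3.7 4.4 3.5
  endloop
 endfacet
 facet normal 0.400 0.751 0.526
  outer loop
   vertex 4.0 2.7 5.7
   vertex 3.7 4.4 3.5
   vertex 1.5 4.1 5.6
  endloop
 endfacet
 facet normal 0.853 0.063 0.518
  outer loop
   vertex 4.0 2.7 5.7
   vertex 4.2 0.0 5.7
   vertex 5.1 2.6 3.9
  endloop
 endfacet
 facet normal -0.042 -0.003 0.999
  outer loop
   vertex 4.0 2.7 5.7
   vertex 1.5 4.1 5.6
   vertex 4.2 0.0 5.7
  endloop
 endfacet
 facet normal -0.136 -0.960 -0.244
  outer loop
   vertex 1.2 1.0 0.1
   vertex 3.3 0.6 0.5
   vertex 0.1 0.8 1.5
  endloop
 endfacet
 facet normal 0.258 0.582 -0.771
  outer loop
   vertex 1.2 1.0 0.1
   vertex 3.7 4.4 3.5
   vertex 3.3 0.6 0.5
  endloop
 endfacet
 facet normal -0.473 0.794 -0.382
  outer loop
   vertex 1.1 1.5 0.7
   vertex 1.5 4.1 5.6
   vertex 3.7 4.4 3.5
  endloop
 endfacet
 facet normal -0.138 0.749 -0.648
  outer loop
   vertex 1.1 1.5 0.7
   vertex 3.7 4.4 3.5
   vertex 1.2 1.0 0.1
  endloop
 endfacet
 facet normal -0.694 0.658 -0.292
  outer loop
   vertex 1.1 1.5 0.7
   vertex 0.1 0.8 1.5
   vertex 1.5 4.1 5.6
  endloop
 endfacet
 facet normal -0.728 0.462 -0.506
  outer loop
   vertex 1.1 1.5 0.7
   vertex 1.2 1.0 0.1
   vertex 0.1 0.8 1.5
  endloop
 endfacet
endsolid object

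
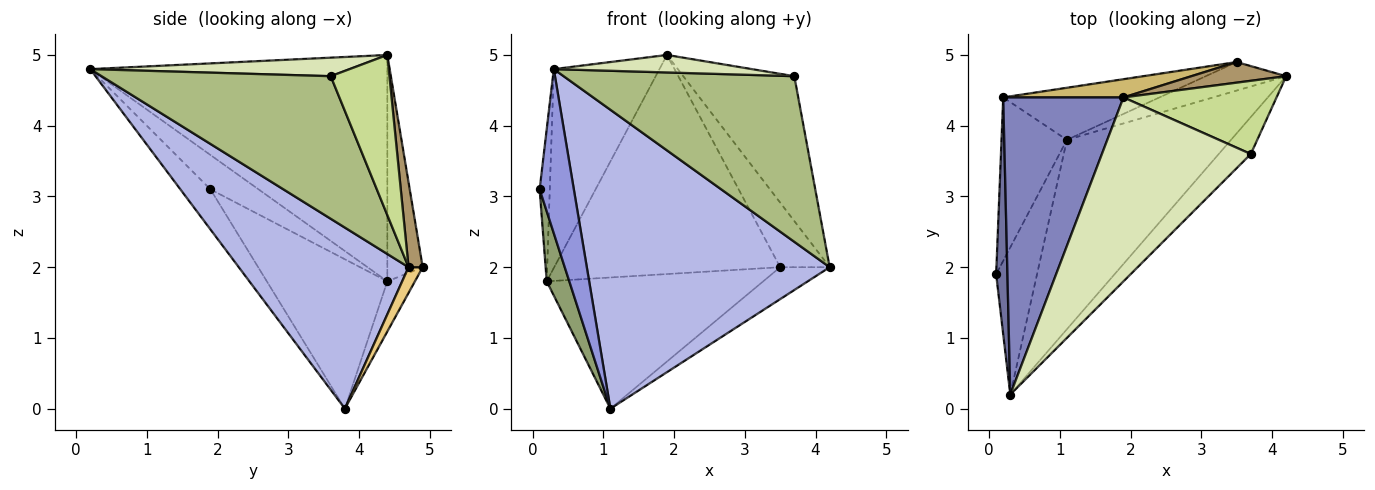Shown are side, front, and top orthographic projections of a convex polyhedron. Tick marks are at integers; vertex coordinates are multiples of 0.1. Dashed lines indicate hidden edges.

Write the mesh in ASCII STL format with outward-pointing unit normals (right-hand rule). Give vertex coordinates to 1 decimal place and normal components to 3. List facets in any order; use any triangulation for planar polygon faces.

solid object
 facet normal -0.932 0.196 0.306
  outer loop
   vertex 0.2 4.4 1.8
   vertex 0.1 1.9 3.1
   vertex 0.3 0.2 4.8
  endloop
 endfacet
 facet normal -0.843 0.300 0.448
  outer loop
   vertex 0.2 4.4 1.8
   vertex 0.3 0.2 4.8
   vertex 1.9 4.4 5.0
  endloop
 endfacet
 facet normal -0.548 -0.623 -0.558
  outer loop
   vertex 1.1 3.8 0.0
   vertex 0.3 0.2 4.8
   vertex 0.1 1.9 3.1
  endloop
 endfacet
 facet normal 0.508 -0.727 -0.461
  outer loop
   vertex 1.1 3.8 0.0
   vertex 4.2 4.7 2.0
   vertex 0.3 0.2 4.8
  endloop
 endfacet
 facet normal -0.903 -0.169 -0.395
  outer loop
   vertex 1.1 3.8 0.0
   vertex 0.1 1.9 3.1
   vertex 0.2 4.4 1.8
  endloop
 endfacet
 facet normal 0.696 -0.701 -0.157
  outer loop
   vertex 3.7 3.6 4.7
   vertex 0.3 0.2 4.8
   vertex 4.2 4.7 2.0
  endloop
 endfacet
 facet normal 0.427 0.807 0.408
  outer loop
   vertex 3.7 3.6 4.7
   vertex 4.2 4.7 2.0
   vertex 1.9 4.4 5.0
  endloop
 endfacet
 facet normal 0.123 -0.094 0.988
  outer loop
   vertex 3.7 3.6 4.7
   vertex 1.9 4.4 5.0
   vertex 0.3 0.2 4.8
  endloop
 endfacet
 facet normal 0.263 0.919 0.293
  outer loop
   vertex 3.5 4.9 2.0
   vertex 1.9 4.4 5.0
   vertex 4.2 4.7 2.0
  endloop
 endfacet
 facet normal -0.154 0.985 0.082
  outer loop
   vertex 3.5 4.9 2.0
   vertex 0.2 4.4 1.8
   vertex 1.9 4.4 5.0
  endloop
 endfacet
 facet normal 0.208 0.730 -0.651
  outer loop
   vertex 3.5 4.9 2.0
   vertex 4.2 4.7 2.0
   vertex 1.1 3.8 0.0
  endloop
 endfacet
 facet normal -0.118 0.923 -0.366
  outer loop
   vertex 3.5 4.9 2.0
   vertex 1.1 3.8 0.0
   vertex 0.2 4.4 1.8
  endloop
 endfacet
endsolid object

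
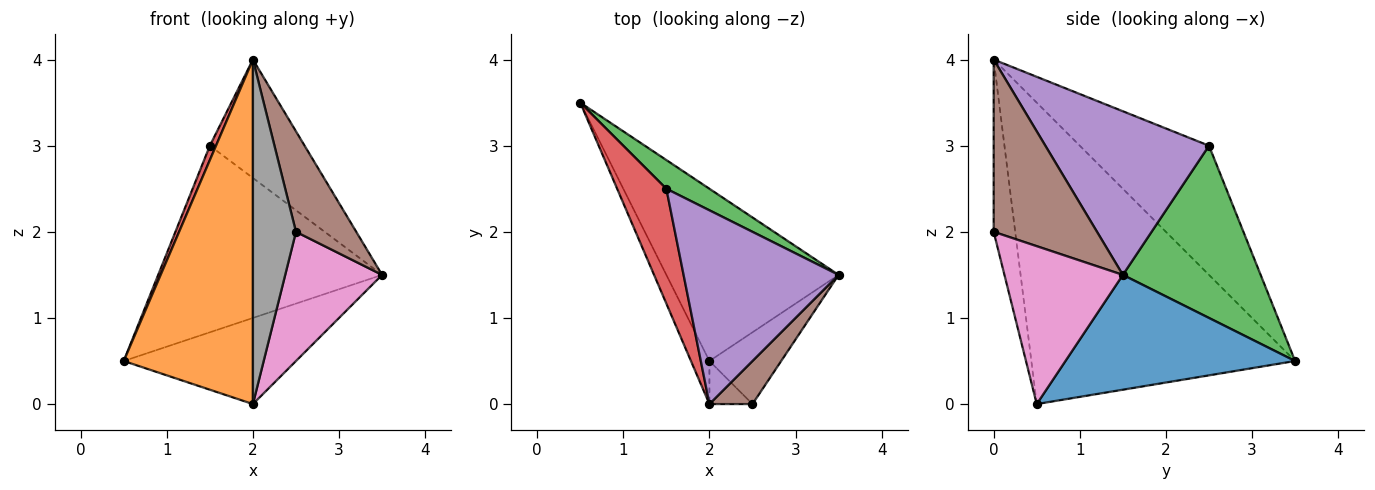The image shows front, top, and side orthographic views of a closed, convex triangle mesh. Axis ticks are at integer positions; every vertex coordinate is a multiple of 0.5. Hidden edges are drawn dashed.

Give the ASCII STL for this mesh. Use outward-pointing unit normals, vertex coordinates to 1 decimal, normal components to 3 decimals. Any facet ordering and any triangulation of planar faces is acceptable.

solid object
 facet normal 0.512 0.384 -0.768
  outer loop
   vertex 2.0 0.5 0.0
   vertex 0.5 3.5 0.5
   vertex 3.5 1.5 1.5
  endloop
 endfacet
 facet normal -0.897 -0.439 -0.055
  outer loop
   vertex 2.0 0.5 0.0
   vertex 2.0 0.0 4.0
   vertex 0.5 3.5 0.5
  endloop
 endfacet
 facet normal 0.520 0.844 0.130
  outer loop
   vertex 1.5 2.5 3.0
   vertex 3.5 1.5 1.5
   vertex 0.5 3.5 0.5
  endloop
 endfacet
 facet normal -0.934 -0.044 0.356
  outer loop
   vertex 1.5 2.5 3.0
   vertex 0.5 3.5 0.5
   vertex 2.0 0.0 4.0
  endloop
 endfacet
 facet normal 0.669 0.387 0.634
  outer loop
   vertex 1.5 2.5 3.0
   vertex 2.0 0.0 4.0
   vertex 3.5 1.5 1.5
  endloop
 endfacet
 facet normal 0.844 -0.493 0.211
  outer loop
   vertex 2.5 0.0 2.0
   vertex 3.5 1.5 1.5
   vertex 2.0 0.0 4.0
  endloop
 endfacet
 facet normal 0.730 -0.597 -0.332
  outer loop
   vertex 2.5 0.0 2.0
   vertex 2.0 0.5 0.0
   vertex 3.5 1.5 1.5
  endloop
 endfacet
 facet normal -0.444 -0.889 -0.111
  outer loop
   vertex 2.5 0.0 2.0
   vertex 2.0 0.0 4.0
   vertex 2.0 0.5 0.0
  endloop
 endfacet
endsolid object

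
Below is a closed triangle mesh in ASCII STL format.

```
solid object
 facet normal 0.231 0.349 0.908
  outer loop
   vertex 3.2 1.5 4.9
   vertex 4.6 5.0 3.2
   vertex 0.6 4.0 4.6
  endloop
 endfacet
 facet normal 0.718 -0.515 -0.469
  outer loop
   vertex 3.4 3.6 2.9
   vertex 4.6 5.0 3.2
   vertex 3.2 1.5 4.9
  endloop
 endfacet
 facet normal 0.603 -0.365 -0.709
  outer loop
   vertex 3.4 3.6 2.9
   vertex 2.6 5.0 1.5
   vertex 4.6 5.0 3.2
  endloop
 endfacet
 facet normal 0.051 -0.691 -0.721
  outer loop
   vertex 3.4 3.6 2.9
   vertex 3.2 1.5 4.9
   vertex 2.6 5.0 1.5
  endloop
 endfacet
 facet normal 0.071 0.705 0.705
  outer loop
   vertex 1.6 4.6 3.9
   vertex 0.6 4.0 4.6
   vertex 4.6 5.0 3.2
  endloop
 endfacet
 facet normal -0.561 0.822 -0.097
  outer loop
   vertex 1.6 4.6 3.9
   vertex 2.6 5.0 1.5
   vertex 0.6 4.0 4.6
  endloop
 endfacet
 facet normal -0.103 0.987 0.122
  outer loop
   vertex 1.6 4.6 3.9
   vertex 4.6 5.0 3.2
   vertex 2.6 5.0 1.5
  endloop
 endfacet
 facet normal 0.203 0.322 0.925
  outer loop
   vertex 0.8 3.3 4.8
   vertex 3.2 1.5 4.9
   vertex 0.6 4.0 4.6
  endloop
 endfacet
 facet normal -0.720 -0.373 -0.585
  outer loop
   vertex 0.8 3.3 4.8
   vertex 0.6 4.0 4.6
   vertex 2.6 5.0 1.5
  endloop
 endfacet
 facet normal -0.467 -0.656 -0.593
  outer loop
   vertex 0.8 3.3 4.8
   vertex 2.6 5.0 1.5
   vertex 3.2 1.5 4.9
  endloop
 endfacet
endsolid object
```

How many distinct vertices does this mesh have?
7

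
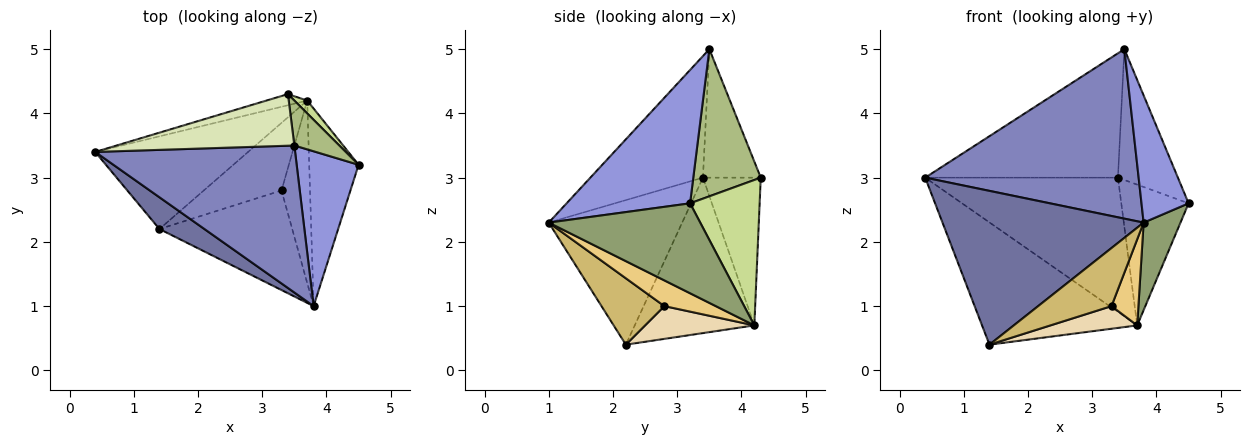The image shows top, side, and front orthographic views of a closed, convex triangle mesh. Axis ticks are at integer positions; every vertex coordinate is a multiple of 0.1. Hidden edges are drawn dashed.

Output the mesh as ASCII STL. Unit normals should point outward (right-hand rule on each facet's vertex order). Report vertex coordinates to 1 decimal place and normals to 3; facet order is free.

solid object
 facet normal -0.545 -0.821 0.169
  outer loop
   vertex 1.4 2.2 0.4
   vertex 3.8 1.0 2.3
   vertex 0.4 3.4 3.0
  endloop
 endfacet
 facet normal -0.370 -0.702 0.609
  outer loop
   vertex 3.5 3.5 5.0
   vertex 0.4 3.4 3.0
   vertex 3.8 1.0 2.3
  endloop
 endfacet
 facet normal 0.857 -0.327 0.398
  outer loop
   vertex 3.5 3.5 5.0
   vertex 3.8 1.0 2.3
   vertex 4.5 3.2 2.6
  endloop
 endfacet
 facet normal -0.523 0.679 -0.515
  outer loop
   vertex 3.7 4.2 0.7
   vertex 1.4 2.2 0.4
   vertex 0.4 3.4 3.0
  endloop
 endfacet
 facet normal 0.857 -0.209 -0.471
  outer loop
   vertex 3.7 4.2 0.7
   vertex 4.5 3.2 2.6
   vertex 3.8 1.0 2.3
  endloop
 endfacet
 facet normal 0.729 0.648 0.223
  outer loop
   vertex 3.4 4.3 3.0
   vertex 3.5 3.5 5.0
   vertex 4.5 3.2 2.6
  endloop
 endfacet
 facet normal 0.717 0.694 0.063
  outer loop
   vertex 3.4 4.3 3.0
   vertex 4.5 3.2 2.6
   vertex 3.7 4.2 0.7
  endloop
 endfacet
 facet normal -0.267 0.890 0.369
  outer loop
   vertex 3.4 4.3 3.0
   vertex 0.4 3.4 3.0
   vertex 3.5 3.5 5.0
  endloop
 endfacet
 facet normal -0.286 0.955 -0.079
  outer loop
   vertex 3.4 4.3 3.0
   vertex 3.7 4.2 0.7
   vertex 0.4 3.4 3.0
  endloop
 endfacet
 facet normal 0.396 -0.463 -0.793
  outer loop
   vertex 3.3 2.8 1.0
   vertex 3.8 1.0 2.3
   vertex 1.4 2.2 0.4
  endloop
 endfacet
 facet normal 0.632 -0.331 -0.701
  outer loop
   vertex 3.3 2.8 1.0
   vertex 3.7 4.2 0.7
   vertex 3.8 1.0 2.3
  endloop
 endfacet
 facet normal 0.371 -0.295 -0.881
  outer loop
   vertex 3.3 2.8 1.0
   vertex 1.4 2.2 0.4
   vertex 3.7 4.2 0.7
  endloop
 endfacet
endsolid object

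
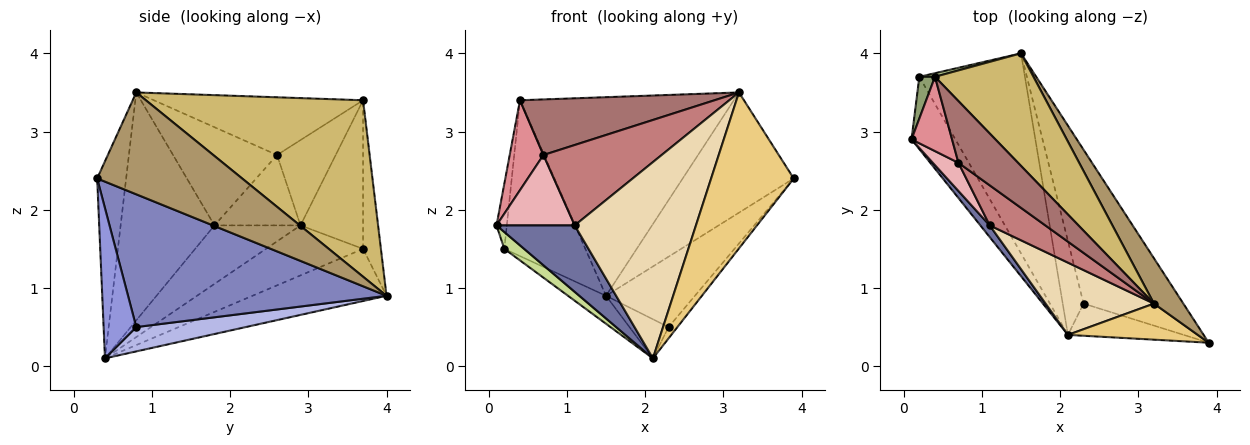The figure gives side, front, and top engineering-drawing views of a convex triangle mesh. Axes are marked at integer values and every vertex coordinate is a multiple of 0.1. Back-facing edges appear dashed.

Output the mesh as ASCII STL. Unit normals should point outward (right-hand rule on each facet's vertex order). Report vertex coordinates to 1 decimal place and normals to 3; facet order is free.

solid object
 facet normal -0.735 -0.668 0.118
  outer loop
   vertex 1.1 1.8 1.8
   vertex 0.1 2.9 1.8
   vertex 2.1 0.4 0.1
  endloop
 endfacet
 facet normal 0.771 0.265 -0.579
  outer loop
   vertex 2.3 0.8 0.5
   vertex 1.5 4.0 0.9
   vertex 3.9 0.3 2.4
  endloop
 endfacet
 facet normal 0.774 0.210 -0.597
  outer loop
   vertex 2.3 0.8 0.5
   vertex 3.9 0.3 2.4
   vertex 2.1 0.4 0.1
  endloop
 endfacet
 facet normal 0.733 0.262 -0.628
  outer loop
   vertex 2.3 0.8 0.5
   vertex 2.1 0.4 0.1
   vertex 1.5 4.0 0.9
  endloop
 endfacet
 facet normal -0.981 0.161 0.103
  outer loop
   vertex 0.2 3.7 1.5
   vertex 0.1 2.9 1.8
   vertex 0.4 3.7 3.4
  endloop
 endfacet
 facet normal -0.215 0.976 0.023
  outer loop
   vertex 0.2 3.7 1.5
   vertex 0.4 3.7 3.4
   vertex 1.5 4.0 0.9
  endloop
 endfacet
 facet normal -0.743 -0.151 -0.652
  outer loop
   vertex 0.2 3.7 1.5
   vertex 2.1 0.4 0.1
   vertex 0.1 2.9 1.8
  endloop
 endfacet
 facet normal -0.439 0.124 -0.890
  outer loop
   vertex 0.2 3.7 1.5
   vertex 1.5 4.0 0.9
   vertex 2.1 0.4 0.1
  endloop
 endfacet
 facet normal 0.774 0.593 0.223
  outer loop
   vertex 3.2 0.8 3.5
   vertex 3.9 0.3 2.4
   vertex 1.5 4.0 0.9
  endloop
 endfacet
 facet normal 0.662 0.652 0.370
  outer loop
   vertex 3.2 0.8 3.5
   vertex 1.5 4.0 0.9
   vertex 0.4 3.7 3.4
  endloop
 endfacet
 facet normal -0.324 -0.922 0.213
  outer loop
   vertex 3.2 0.8 3.5
   vertex 2.1 0.4 0.1
   vertex 3.9 0.3 2.4
  endloop
 endfacet
 facet normal -0.588 -0.759 0.279
  outer loop
   vertex 3.2 0.8 3.5
   vertex 1.1 1.8 1.8
   vertex 2.1 0.4 0.1
  endloop
 endfacet
 facet normal -0.584 -0.543 0.603
  outer loop
   vertex 0.7 2.6 2.7
   vertex 3.2 0.8 3.5
   vertex 0.4 3.7 3.4
  endloop
 endfacet
 facet normal -0.619 -0.703 0.350
  outer loop
   vertex 0.7 2.6 2.7
   vertex 1.1 1.8 1.8
   vertex 3.2 0.8 3.5
  endloop
 endfacet
 facet normal -0.802 -0.461 0.381
  outer loop
   vertex 0.7 2.6 2.7
   vertex 0.4 3.7 3.4
   vertex 0.1 2.9 1.8
  endloop
 endfacet
 facet normal -0.715 -0.650 0.260
  outer loop
   vertex 0.7 2.6 2.7
   vertex 0.1 2.9 1.8
   vertex 1.1 1.8 1.8
  endloop
 endfacet
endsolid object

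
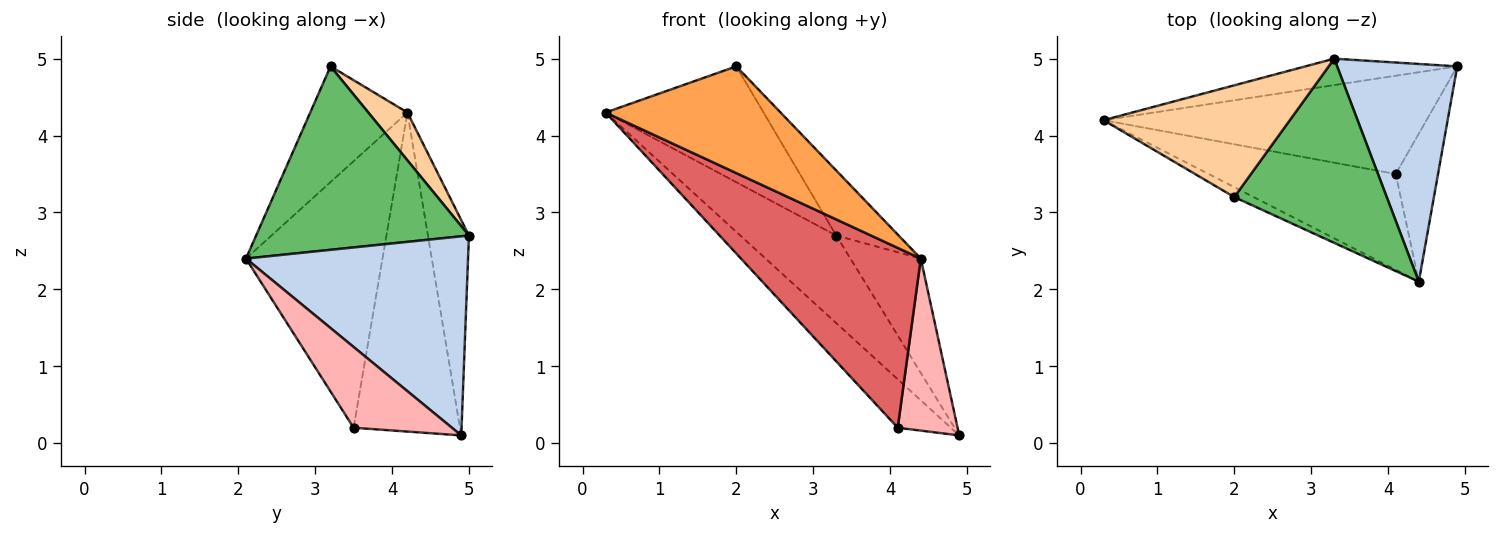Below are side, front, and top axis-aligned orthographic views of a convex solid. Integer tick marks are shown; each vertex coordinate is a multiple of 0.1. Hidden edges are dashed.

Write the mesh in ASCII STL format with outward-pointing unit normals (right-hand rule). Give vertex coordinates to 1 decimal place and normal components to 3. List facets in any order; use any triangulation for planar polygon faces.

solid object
 facet normal -0.379 0.886 -0.267
  outer loop
   vertex 3.3 5.0 2.7
   vertex 4.9 4.9 0.1
   vertex 0.3 4.2 4.3
  endloop
 endfacet
 facet normal 0.826 0.262 0.498
  outer loop
   vertex 3.3 5.0 2.7
   vertex 4.4 2.1 2.4
   vertex 4.9 4.9 0.1
  endloop
 endfacet
 facet normal -0.484 -0.871 -0.081
  outer loop
   vertex 2.0 3.2 4.9
   vertex 0.3 4.2 4.3
   vertex 4.4 2.1 2.4
  endloop
 endfacet
 facet normal 0.176 0.709 0.683
  outer loop
   vertex 2.0 3.2 4.9
   vertex 3.3 5.0 2.7
   vertex 0.3 4.2 4.3
  endloop
 endfacet
 facet normal 0.750 0.220 0.623
  outer loop
   vertex 2.0 3.2 4.9
   vertex 4.4 2.1 2.4
   vertex 3.3 5.0 2.7
  endloop
 endfacet
 facet normal -0.663 0.331 -0.671
  outer loop
   vertex 4.1 3.5 0.2
   vertex 0.3 4.2 4.3
   vertex 4.9 4.9 0.1
  endloop
 endfacet
 facet normal -0.557 -0.733 -0.391
  outer loop
   vertex 4.1 3.5 0.2
   vertex 4.4 2.1 2.4
   vertex 0.3 4.2 4.3
  endloop
 endfacet
 facet normal 0.780 -0.475 -0.408
  outer loop
   vertex 4.1 3.5 0.2
   vertex 4.9 4.9 0.1
   vertex 4.4 2.1 2.4
  endloop
 endfacet
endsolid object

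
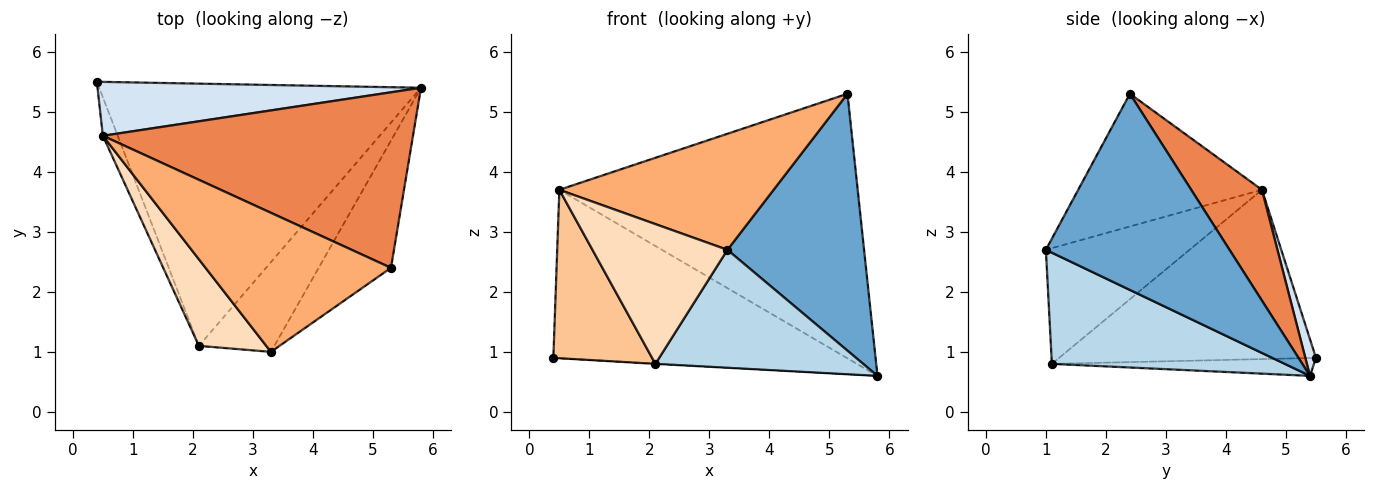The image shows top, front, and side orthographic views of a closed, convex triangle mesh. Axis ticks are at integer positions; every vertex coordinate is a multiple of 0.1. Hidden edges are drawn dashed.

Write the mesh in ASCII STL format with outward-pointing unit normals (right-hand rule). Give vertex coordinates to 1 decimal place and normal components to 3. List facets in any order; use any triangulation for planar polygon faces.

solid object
 facet normal 0.769 -0.572 -0.284
  outer loop
   vertex 5.3 2.4 5.3
   vertex 3.3 1.0 2.7
   vertex 5.8 5.4 0.6
  endloop
 endfacet
 facet normal -0.055 0.001 -0.998
  outer loop
   vertex 2.1 1.1 0.8
   vertex 0.4 5.5 0.9
   vertex 5.8 5.4 0.6
  endloop
 endfacet
 facet normal 0.666 -0.594 -0.452
  outer loop
   vertex 2.1 1.1 0.8
   vertex 5.8 5.4 0.6
   vertex 3.3 1.0 2.7
  endloop
 endfacet
 facet normal 0.035 0.952 0.305
  outer loop
   vertex 0.5 4.6 3.7
   vertex 5.8 5.4 0.6
   vertex 0.4 5.5 0.9
  endloop
 endfacet
 facet normal 0.194 0.817 0.542
  outer loop
   vertex 0.5 4.6 3.7
   vertex 5.3 2.4 5.3
   vertex 5.8 5.4 0.6
  endloop
 endfacet
 facet normal -0.482 -0.562 0.673
  outer loop
   vertex 0.5 4.6 3.7
   vertex 3.3 1.0 2.7
   vertex 5.3 2.4 5.3
  endloop
 endfacet
 facet normal -0.930 -0.358 -0.082
  outer loop
   vertex 0.5 4.6 3.7
   vertex 0.4 5.5 0.9
   vertex 2.1 1.1 0.8
  endloop
 endfacet
 facet normal -0.671 -0.630 0.391
  outer loop
   vertex 0.5 4.6 3.7
   vertex 2.1 1.1 0.8
   vertex 3.3 1.0 2.7
  endloop
 endfacet
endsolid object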